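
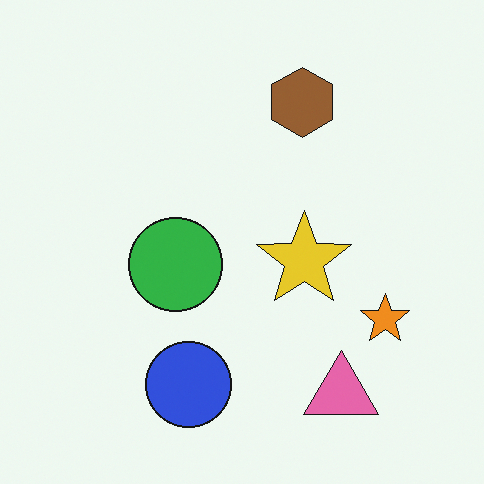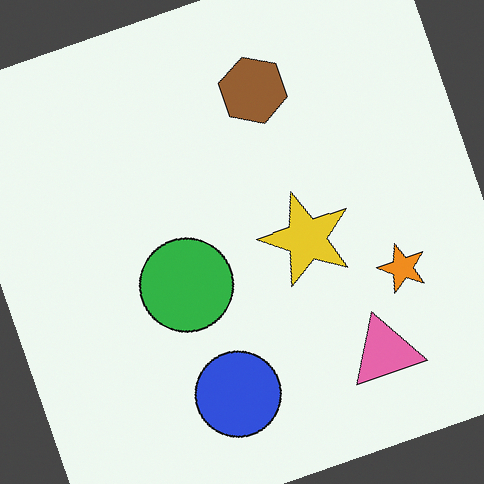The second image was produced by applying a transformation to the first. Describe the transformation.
It was rotated counter-clockwise by a moderate amount.

Every shape is tilted by the same angle and the image corners show triangular fill wedges — a whole-image rotation by a non-right angle.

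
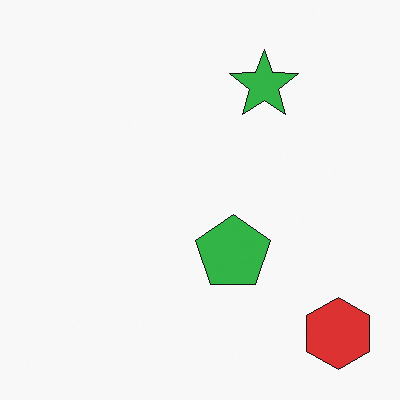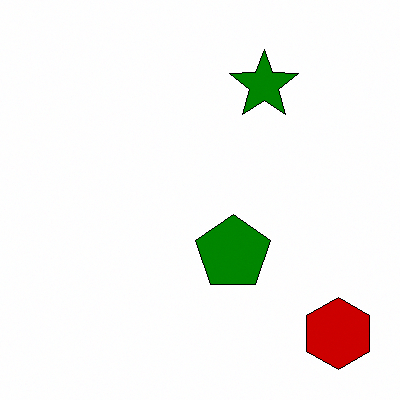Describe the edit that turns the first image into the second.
The second image is the first given much higher contrast.

Tones are pushed away from mid-grey across the whole image — a global contrast change.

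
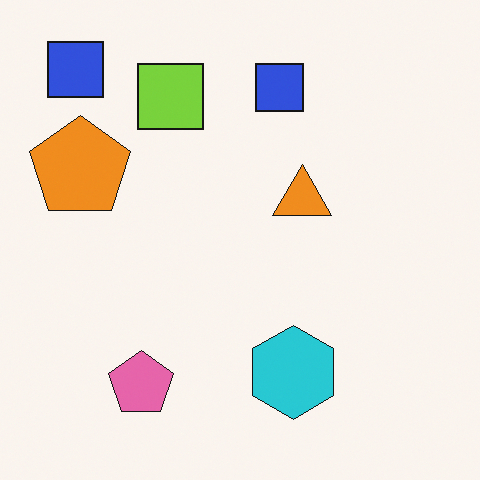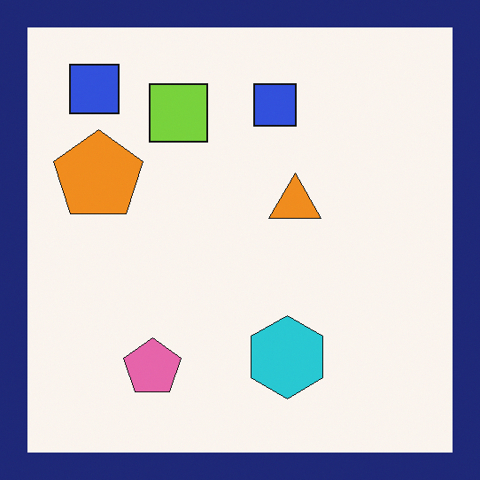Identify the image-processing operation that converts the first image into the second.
It was framed with a navy border.

A solid navy frame runs around the edge of the second image, with the content slightly shrunk inside it.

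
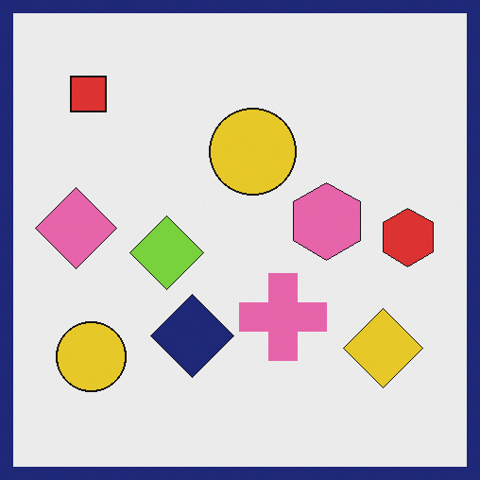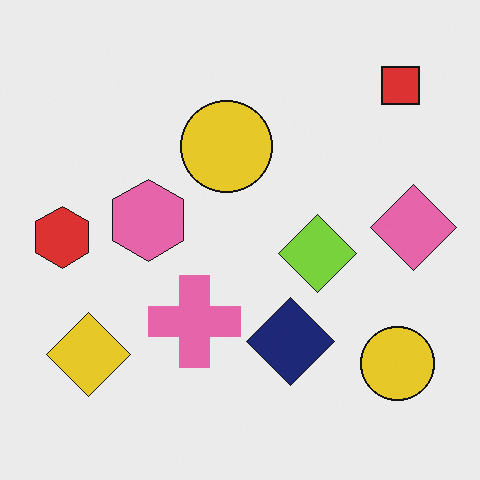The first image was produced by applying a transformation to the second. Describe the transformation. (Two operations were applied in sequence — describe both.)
It was flipped horizontally (left ↔ right), then framed with a navy border.

The red hexagon is in the left of the second image and the right of the first — shapes on opposite sides of the vertical midline have swapped in a mirror flip. A solid navy frame runs around the edge of the first image, with the content slightly shrunk inside it.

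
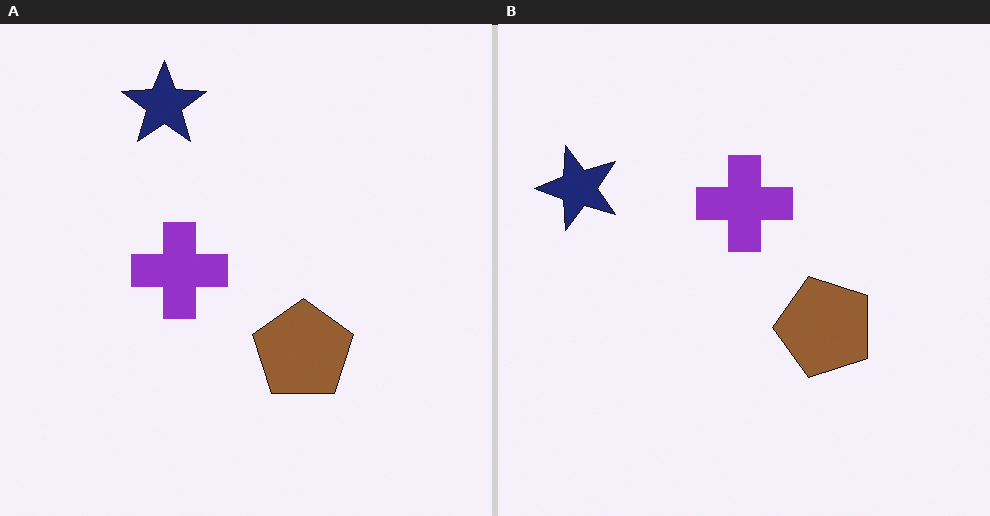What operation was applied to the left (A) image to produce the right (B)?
The right (B) image is the left (A) transposed (reflected across the top-left ↔ bottom-right diagonal).

Shapes have swapped their row and column positions — what was in the top-right is now in the bottom-left — a diagonal reflection.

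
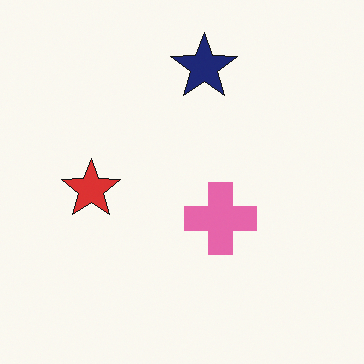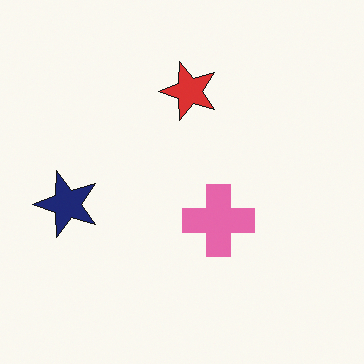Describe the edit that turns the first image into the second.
The image was transposed (reflected across the top-left ↔ bottom-right diagonal).

Shapes have swapped their row and column positions — what was in the top-right is now in the bottom-left — a diagonal reflection.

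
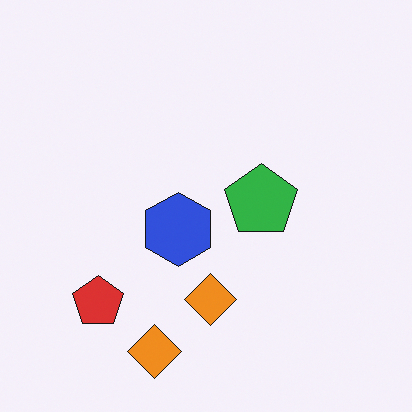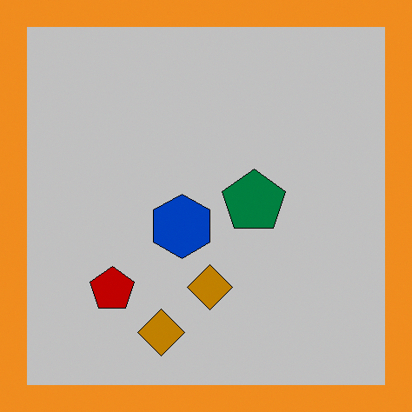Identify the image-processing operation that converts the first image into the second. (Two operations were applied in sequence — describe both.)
The transformation is: aggressively posterized, then framed with a orange border.

Each flat color has snapped to a coarser quantized level — most visibly, the near-white background has dropped to a flat grey. A solid orange frame runs around the edge of the second image, with the content slightly shrunk inside it.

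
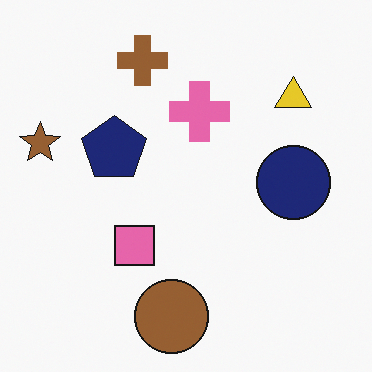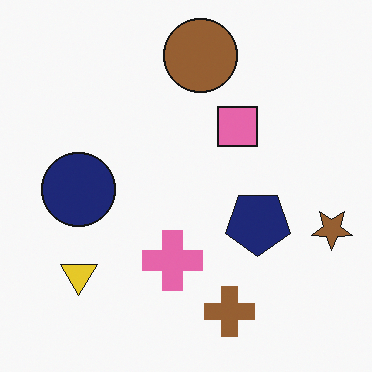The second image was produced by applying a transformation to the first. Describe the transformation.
The image was rotated 180°.

The brown star sits in the left of the first image and the right of the second — consistent with a whole-image 180° rotation.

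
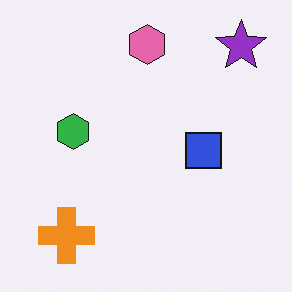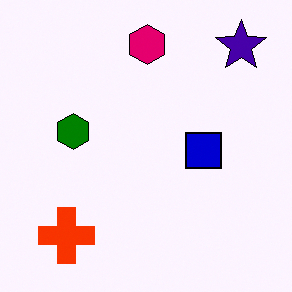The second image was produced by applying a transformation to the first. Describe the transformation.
The image was boosted in contrast.

Tones are pushed away from mid-grey across the whole image — a global contrast change.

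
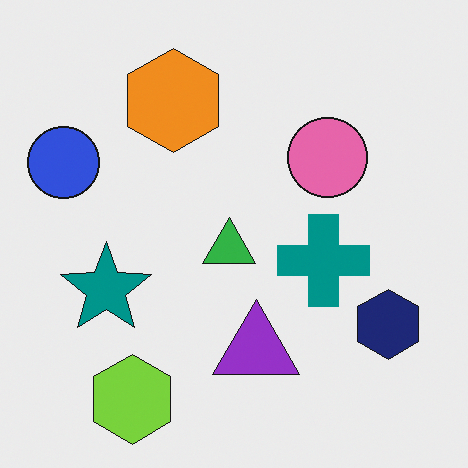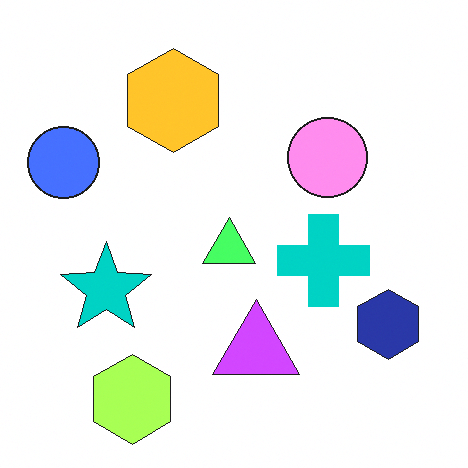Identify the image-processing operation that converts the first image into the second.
Noticeably brightened.

Every pixel — background and shapes alike — is uniformly brightened.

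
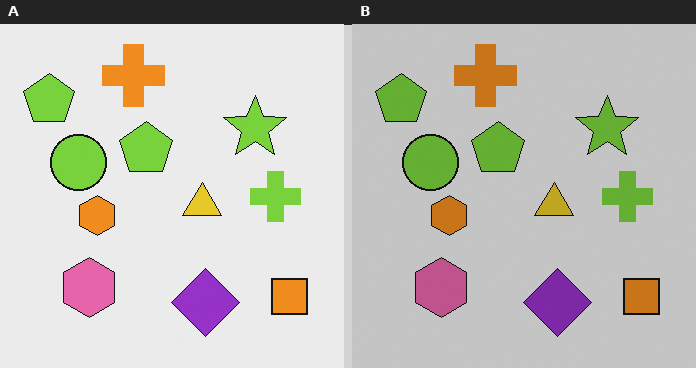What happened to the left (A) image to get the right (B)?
The right (B) image is the left (A) darkened a little.

Every pixel — background and shapes alike — is uniformly darkened.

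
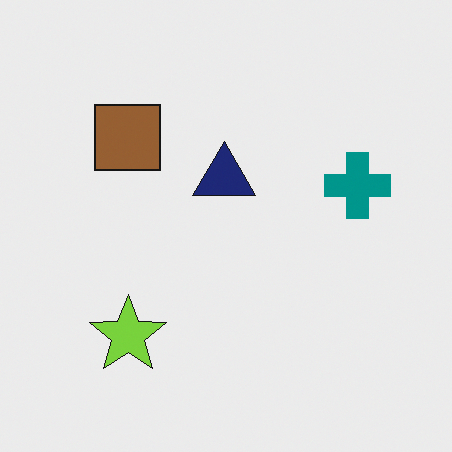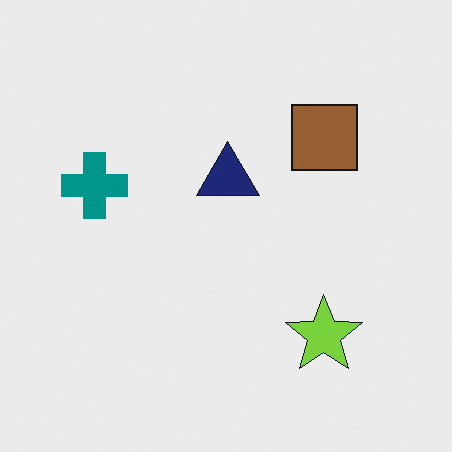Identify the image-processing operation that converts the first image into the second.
Flipped horizontally (left ↔ right).

The teal cross is in the right of the first image and the left of the second — shapes on opposite sides of the vertical midline have swapped in a mirror flip.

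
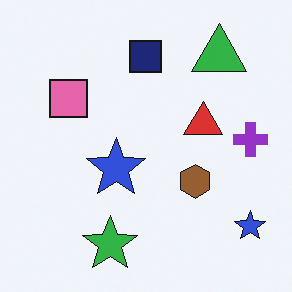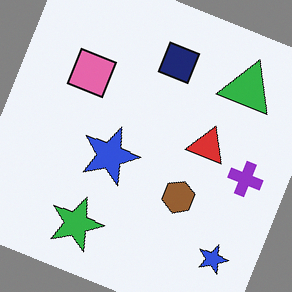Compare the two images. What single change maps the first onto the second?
Rotated clockwise by a moderate amount.

Every shape is tilted by the same angle and the image corners show triangular fill wedges — a whole-image rotation by a non-right angle.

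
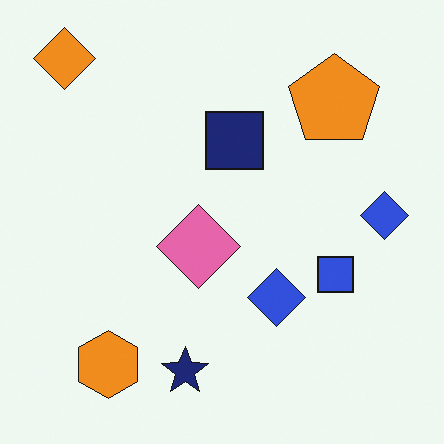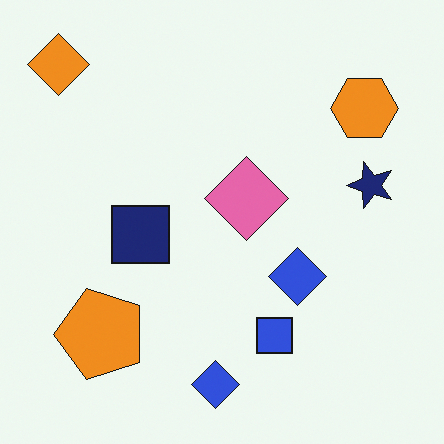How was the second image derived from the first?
It was transposed (reflected across the top-left ↔ bottom-right diagonal).

Shapes have swapped their row and column positions — what was in the top-right is now in the bottom-left — a diagonal reflection.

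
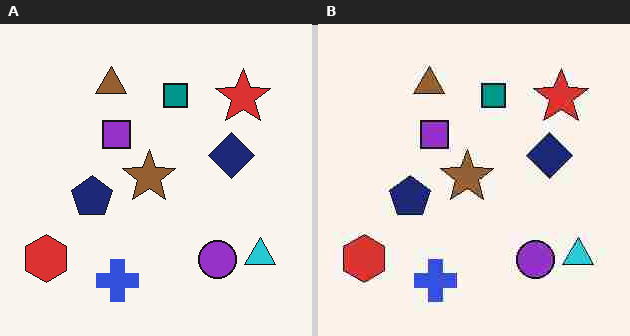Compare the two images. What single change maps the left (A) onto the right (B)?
The transformation is: heavily JPEG-compressed with obvious blocking artifacts.

Blocky 8×8 compression artifacts appear around shape edges and the flat background shows ringing — characteristic JPEG degradation.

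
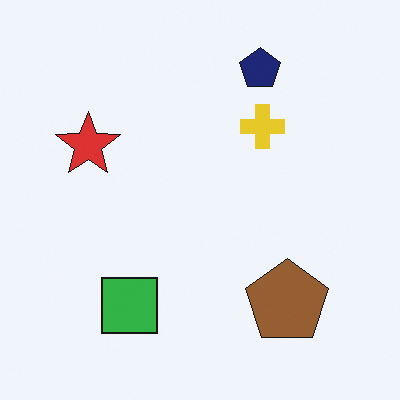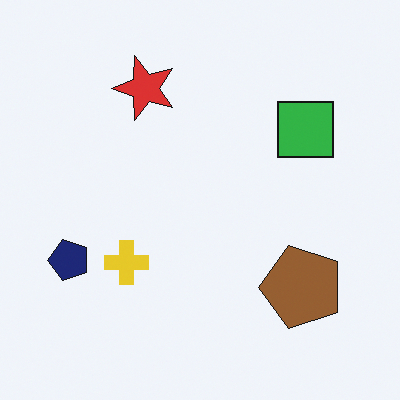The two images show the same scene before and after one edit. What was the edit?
It was transposed (reflected across the top-left ↔ bottom-right diagonal).

Shapes have swapped their row and column positions — what was in the top-right is now in the bottom-left — a diagonal reflection.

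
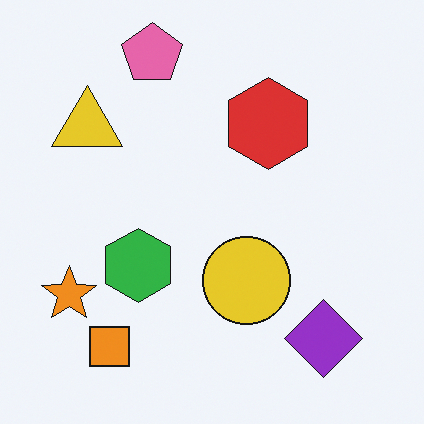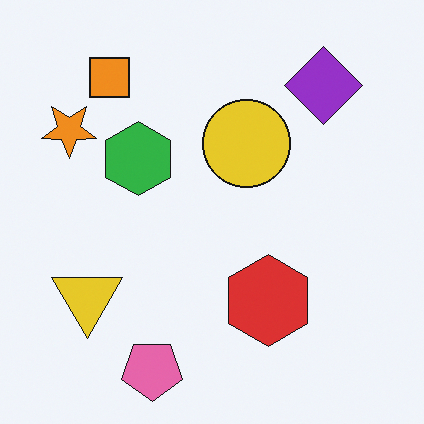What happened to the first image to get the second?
Flipped vertically (top ↔ bottom).

The pink pentagon is in the top of the first image and the bottom of the second — shapes on opposite sides of the horizontal midline have swapped in a mirror flip.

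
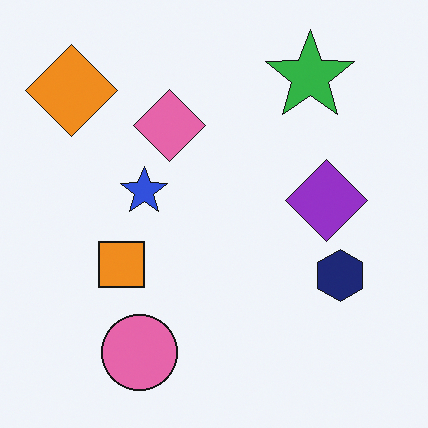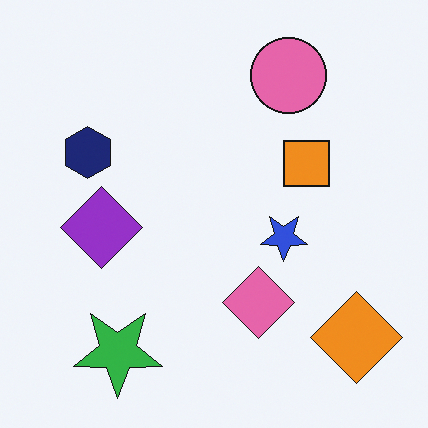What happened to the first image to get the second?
The transformation is: rotated 180°.

The orange diamond sits in the top-left of the first image and the bottom-right of the second — consistent with a whole-image 180° rotation.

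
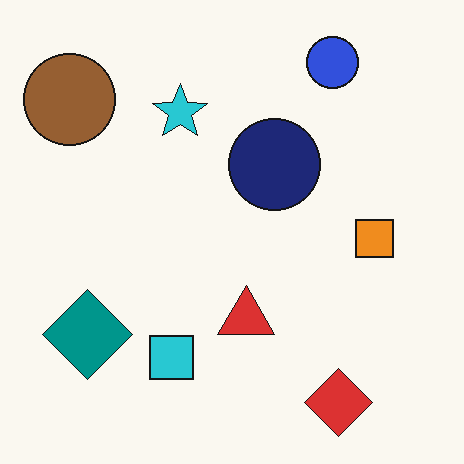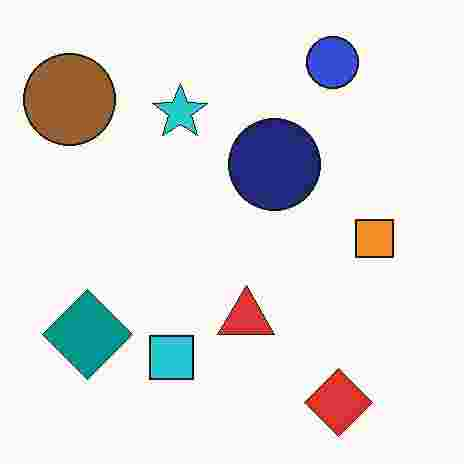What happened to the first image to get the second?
This is the original image degraded with heavy JPEG compression.

Blocky 8×8 compression artifacts appear around shape edges and the flat background shows ringing — characteristic JPEG degradation.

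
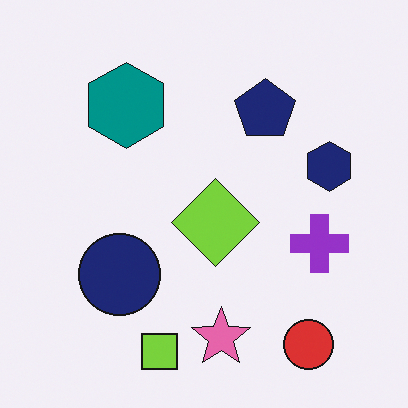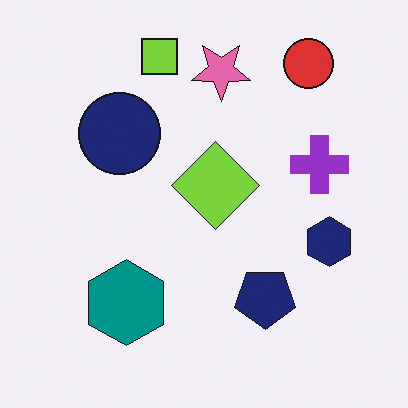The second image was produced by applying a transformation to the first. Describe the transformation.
The image was flipped vertically (top ↔ bottom).

The lime square is in the bottom of the first image and the top of the second — shapes on opposite sides of the horizontal midline have swapped in a mirror flip.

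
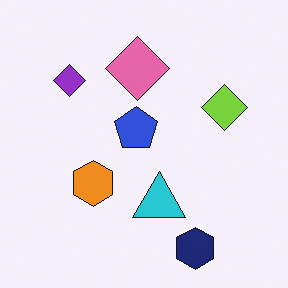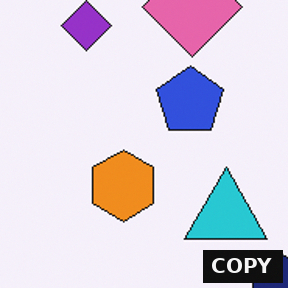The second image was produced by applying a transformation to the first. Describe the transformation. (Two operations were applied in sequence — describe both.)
The second image is the first cropped slightly and scaled back up, then watermarked with the text "COPY" in the lower-right corner.

The visible shapes are larger and the field of view is narrower; shapes near the original edges may be partly or wholly outside the frame — a crop-and-rescale. A dark label reading "COPY" appears in the lower-right corner.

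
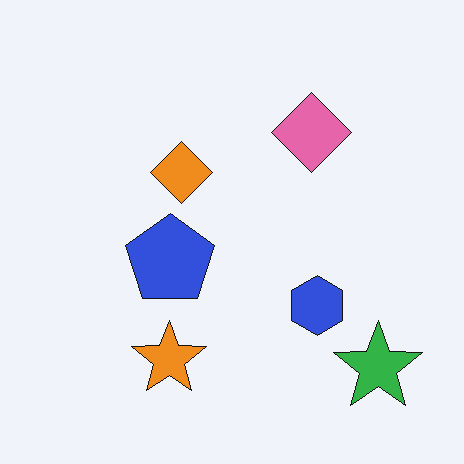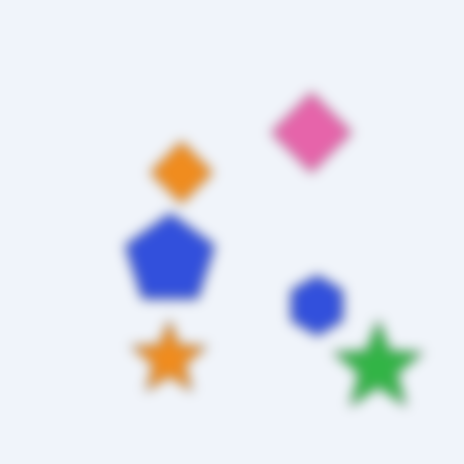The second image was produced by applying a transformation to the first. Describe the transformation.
The second image is the first heavily blurred.

Shape edges and outlines are uniformly softened across the whole image.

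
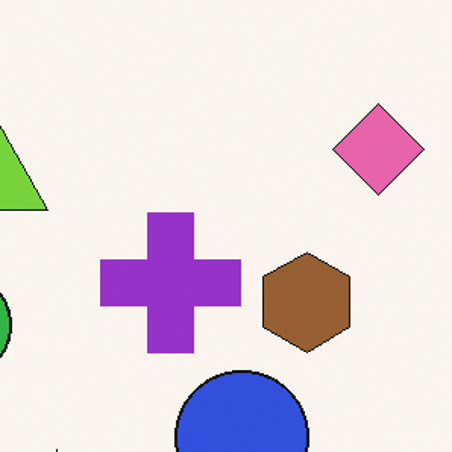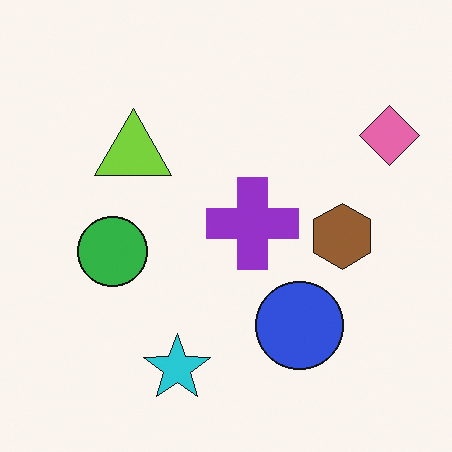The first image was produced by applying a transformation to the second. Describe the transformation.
It was cropped slightly and scaled back up.

The visible shapes are larger and the field of view is narrower; shapes near the original edges may be partly or wholly outside the frame — a crop-and-rescale.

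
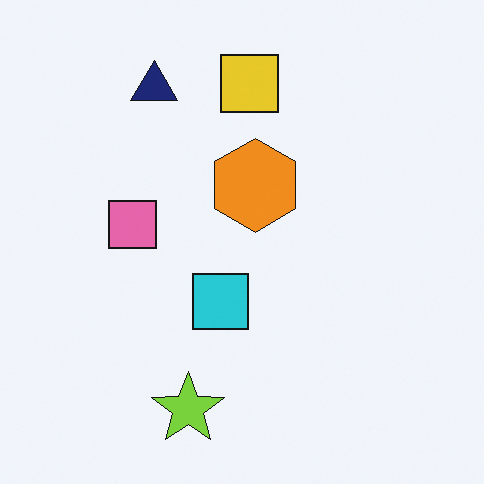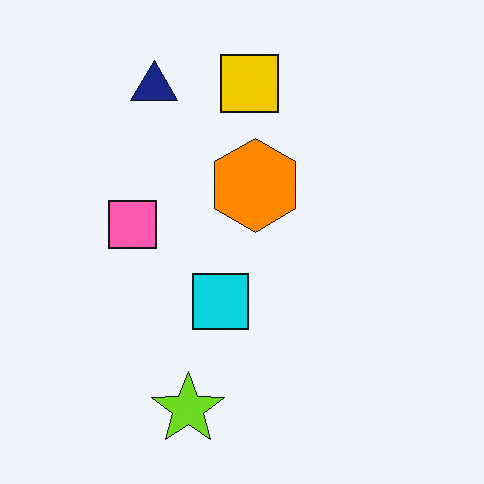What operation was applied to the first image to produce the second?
The transformation is: slightly oversaturated.

All colors are more vivid — a global saturation change.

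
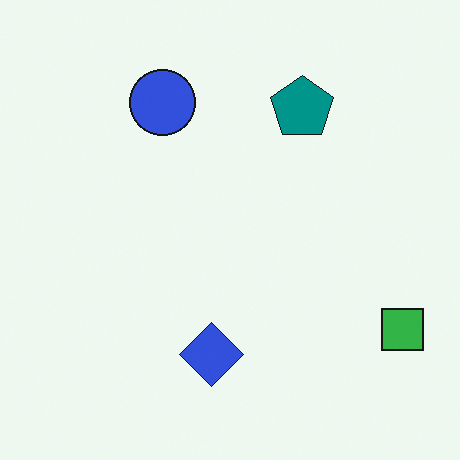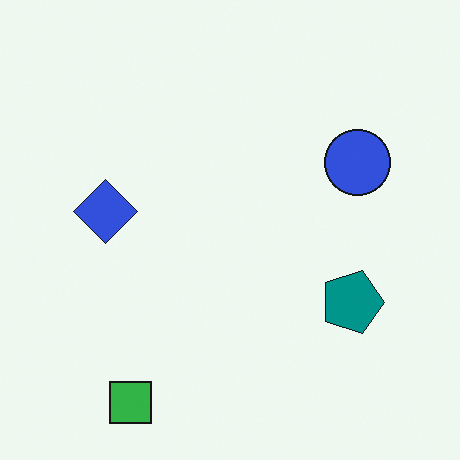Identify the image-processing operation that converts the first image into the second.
The second image is the first rotated 90° clockwise.

The green square sits in the bottom-right of the first image and the bottom-left of the second — consistent with a whole-image 90° clockwise rotation.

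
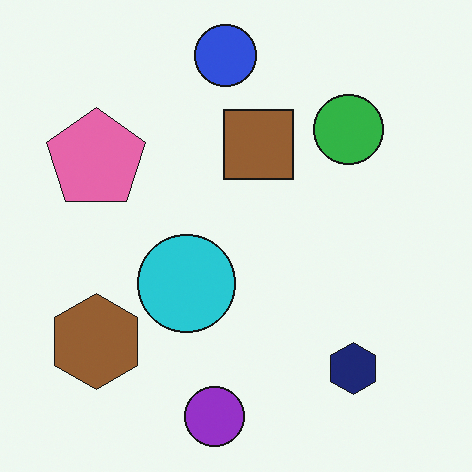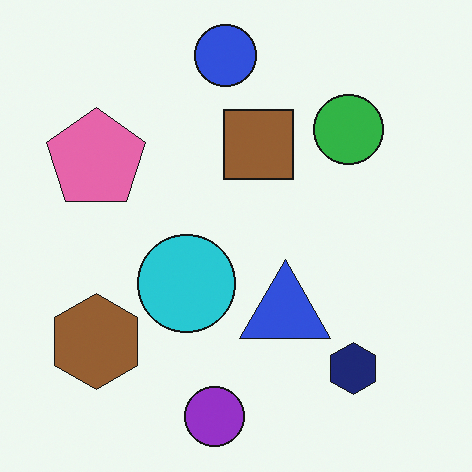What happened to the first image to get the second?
The image was overlaid with an additional blue triangle.

A blue triangle appears in the second image that is absent from the first.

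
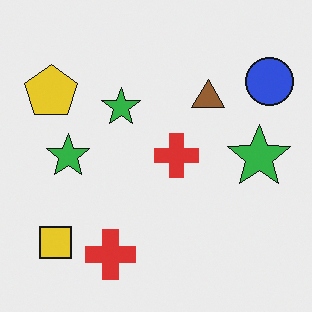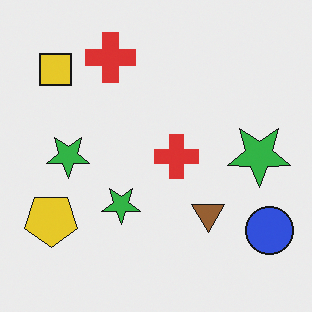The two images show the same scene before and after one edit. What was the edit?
The image was flipped vertically (top ↔ bottom).

The yellow square is in the bottom-left of the first image and the top-left of the second — shapes on opposite sides of the horizontal midline have swapped in a mirror flip.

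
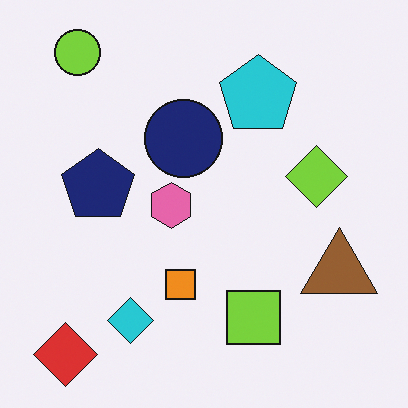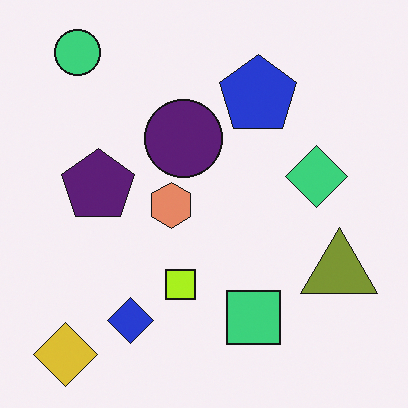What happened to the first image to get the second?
The transformation is: hue-shifted by a small amount.

Every shape's color has rotated by the same amount around the hue wheel — a uniform hue shift.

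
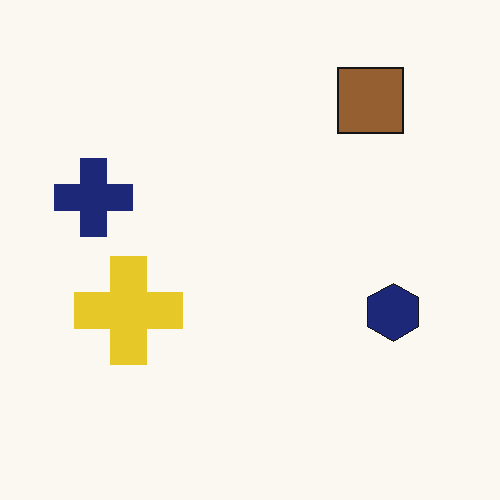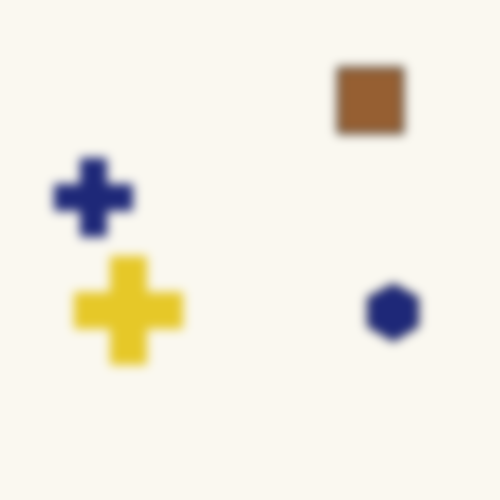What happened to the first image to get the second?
Strongly gaussian-blurred.

Shape edges and outlines are uniformly softened across the whole image.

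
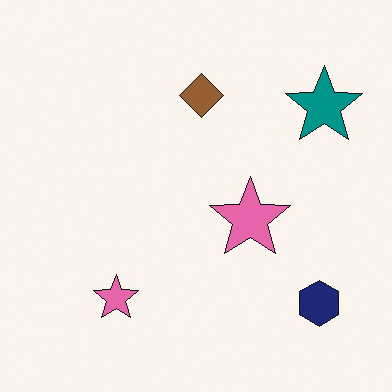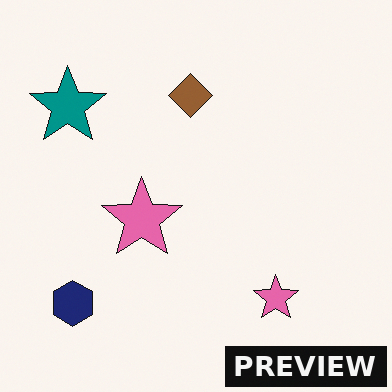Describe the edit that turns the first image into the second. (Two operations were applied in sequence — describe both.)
The transformation is: flipped horizontally (left ↔ right), then watermarked with the text "PREVIEW" in the lower-right corner.

The teal star is in the top-right of the first image and the top-left of the second — shapes on opposite sides of the vertical midline have swapped in a mirror flip. A dark label reading "PREVIEW" appears in the lower-right corner.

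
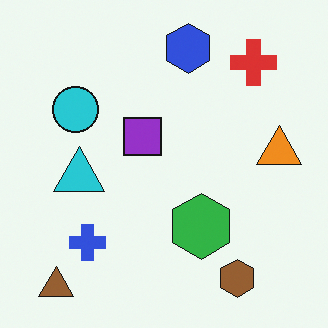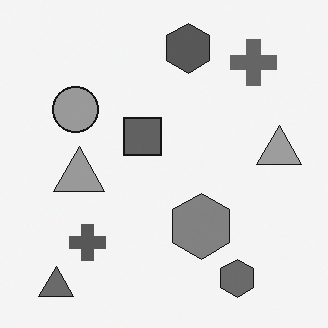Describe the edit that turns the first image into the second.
The transformation is: converted to grayscale.

All color is removed — every shape is now a shade of grey.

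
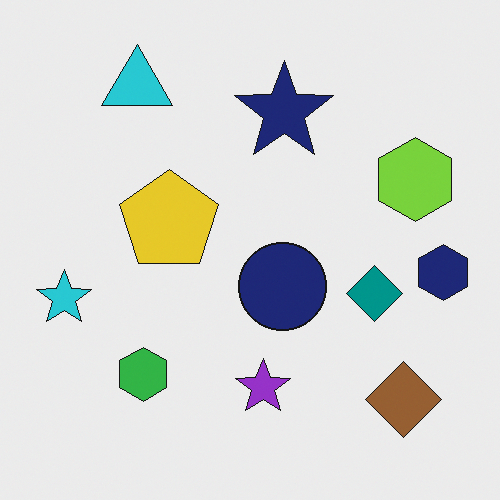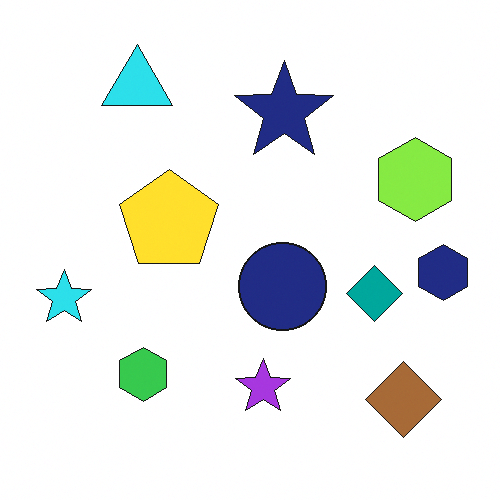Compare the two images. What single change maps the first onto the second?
The image was slightly brightened.

Every pixel — background and shapes alike — is uniformly brightened.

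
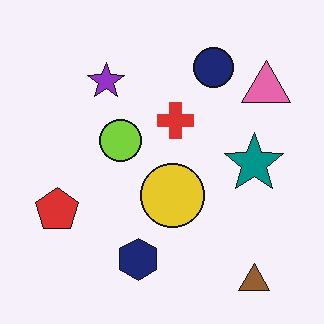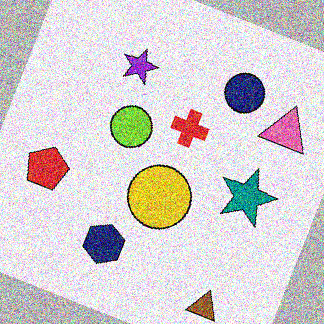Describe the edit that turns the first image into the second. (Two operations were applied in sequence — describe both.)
The second image is the first rotated clockwise by a moderate amount, then degraded with strong gaussian noise.

Every shape is tilted by the same angle and the image corners show triangular fill wedges — a whole-image rotation by a non-right angle. Random speckle covers the whole image, including the flat background.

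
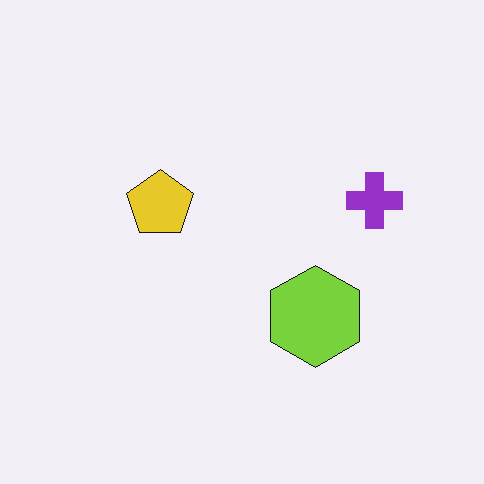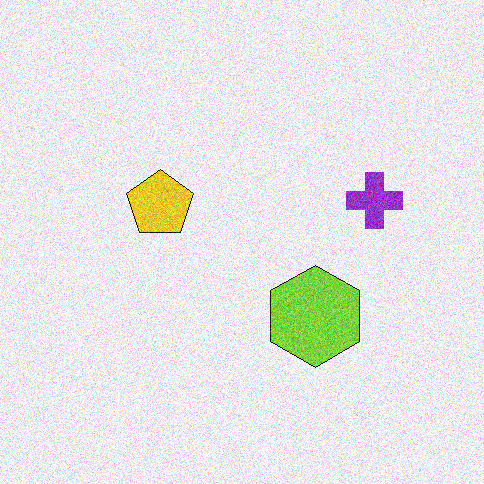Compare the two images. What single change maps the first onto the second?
The image was degraded with moderate additive noise.

Random speckle covers the whole image, including the flat background.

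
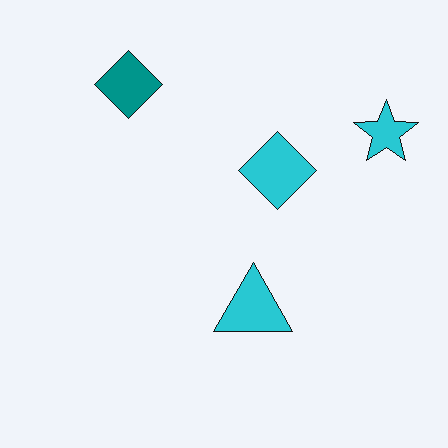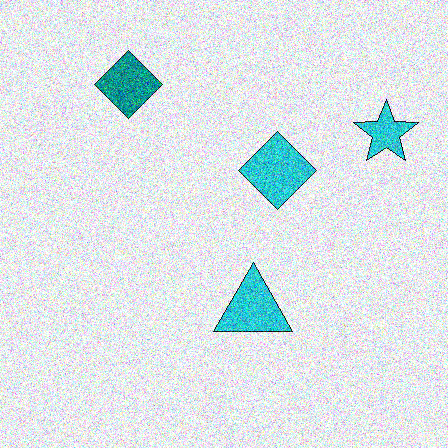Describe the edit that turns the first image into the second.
The second image is the first degraded with strong gaussian noise.

Random speckle covers the whole image, including the flat background.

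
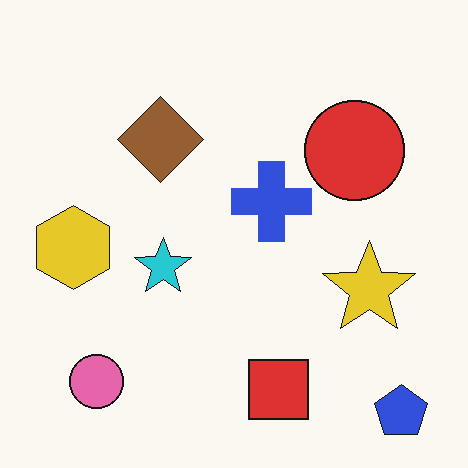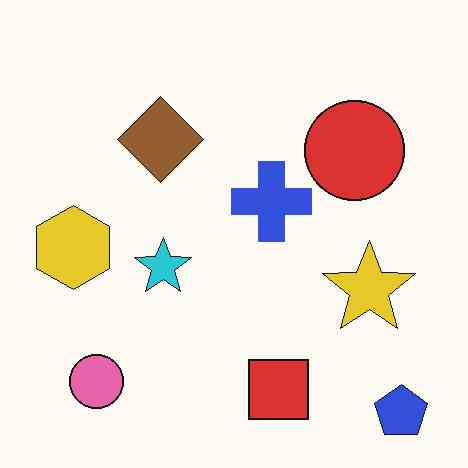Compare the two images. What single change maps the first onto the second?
JPEG-compressed with visible artifacts.

Blocky 8×8 compression artifacts appear around shape edges and the flat background shows ringing — characteristic JPEG degradation.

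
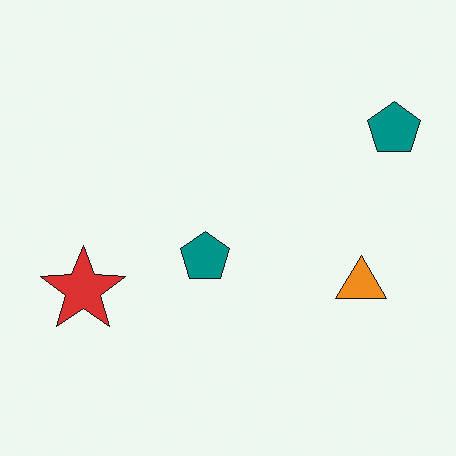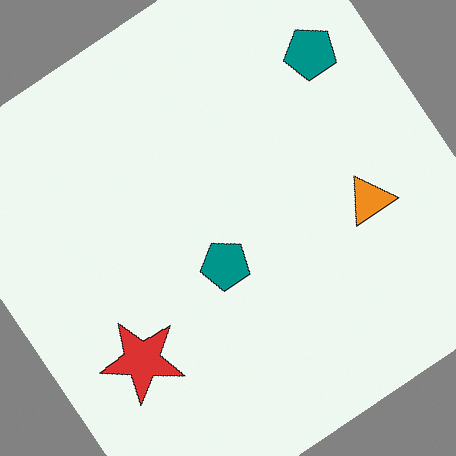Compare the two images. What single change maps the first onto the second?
The second image is the first rotated counter-clockwise by a large amount — several tens of degrees.

Every shape is tilted by the same angle and the image corners show triangular fill wedges — a whole-image rotation by a non-right angle.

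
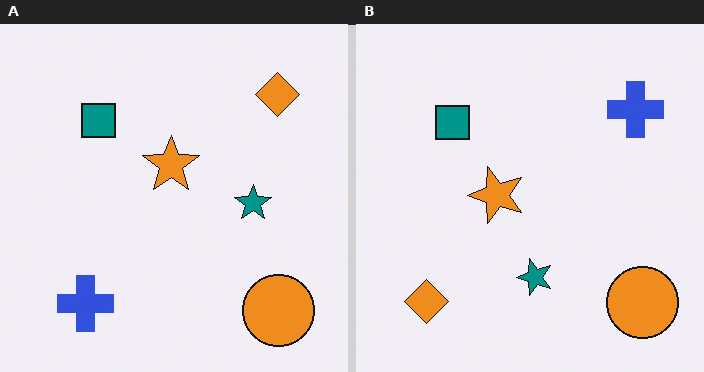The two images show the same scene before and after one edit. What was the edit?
Transposed (reflected across the top-left ↔ bottom-right diagonal).

Shapes have swapped their row and column positions — what was in the top-right is now in the bottom-left — a diagonal reflection.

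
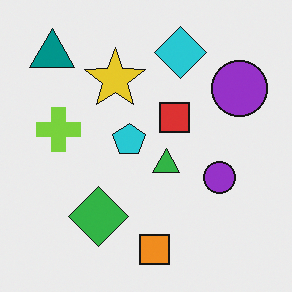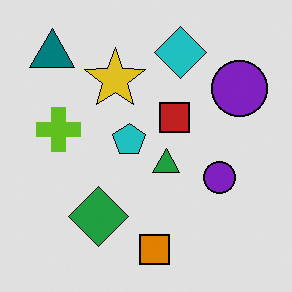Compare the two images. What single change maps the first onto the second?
The second image is the first moderately posterized.

Each flat color has snapped to a coarser quantized level — most visibly, the near-white background has dropped to a flat grey.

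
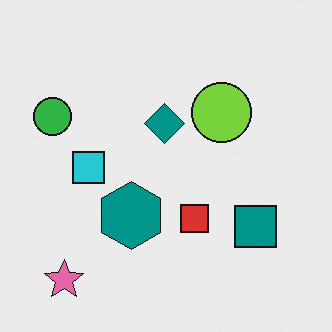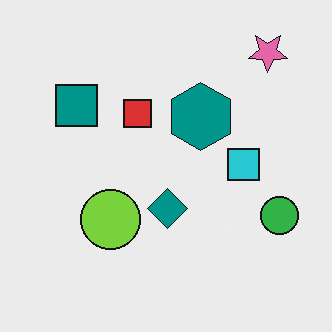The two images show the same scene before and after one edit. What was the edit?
The transformation is: rotated 180°.

The pink star sits in the bottom-left of the first image and the top-right of the second — consistent with a whole-image 180° rotation.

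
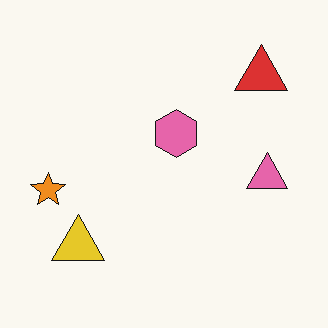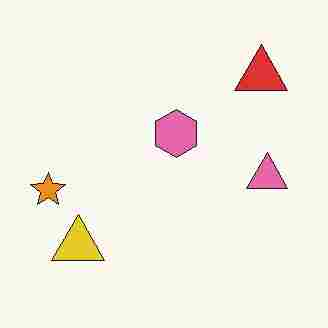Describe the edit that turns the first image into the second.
This is the original image heavily JPEG-compressed with obvious blocking artifacts.

Blocky 8×8 compression artifacts appear around shape edges and the flat background shows ringing — characteristic JPEG degradation.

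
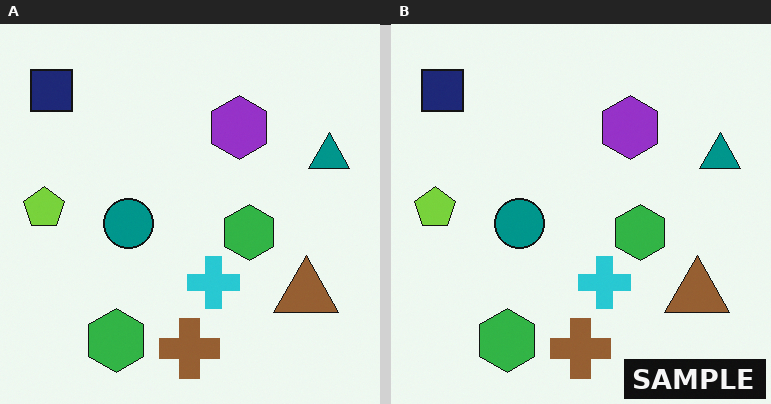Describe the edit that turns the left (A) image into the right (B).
This is the original image watermarked with the text "SAMPLE" in the lower-right corner.

A dark label reading "SAMPLE" appears in the lower-right corner.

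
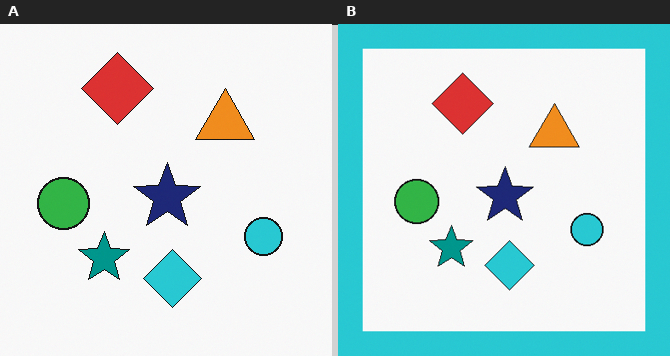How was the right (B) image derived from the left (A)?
Framed with a cyan border.

A solid cyan frame runs around the edge of the right (B) image, with the content slightly shrunk inside it.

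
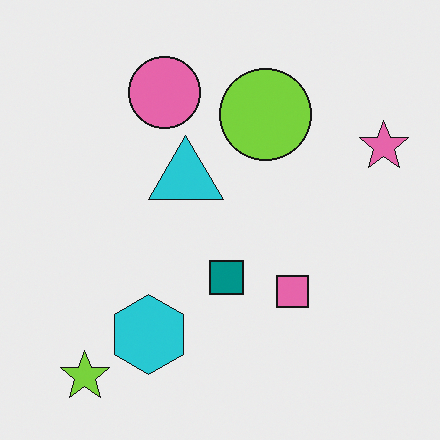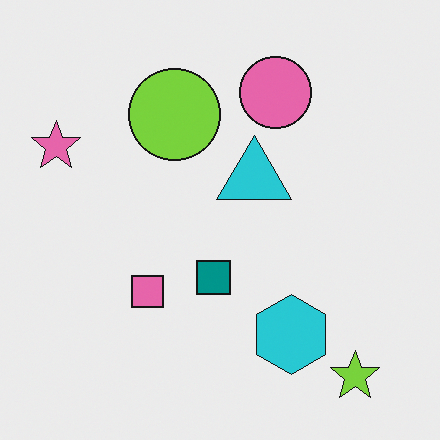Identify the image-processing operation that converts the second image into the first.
The transformation is: flipped horizontally (left ↔ right).

The pink star is in the top-left of the second image and the top-right of the first — shapes on opposite sides of the vertical midline have swapped in a mirror flip.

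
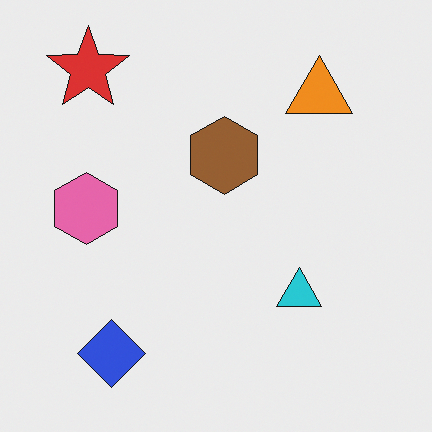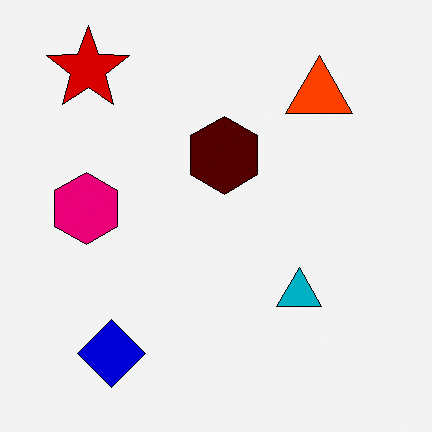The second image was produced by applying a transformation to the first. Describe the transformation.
The transformation is: given much higher contrast.

Tones are pushed away from mid-grey across the whole image — a global contrast change.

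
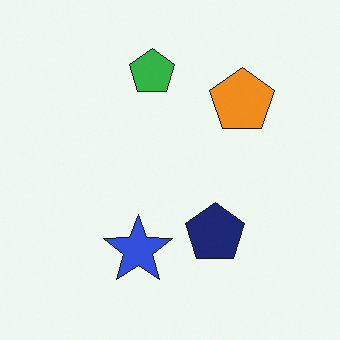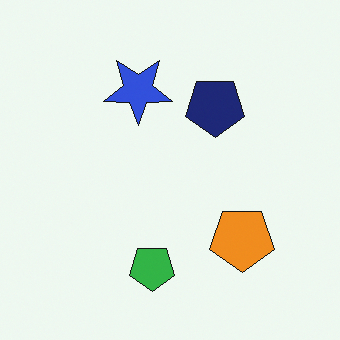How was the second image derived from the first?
The transformation is: flipped vertically (top ↔ bottom).

The green pentagon is in the top of the first image and the bottom of the second — shapes on opposite sides of the horizontal midline have swapped in a mirror flip.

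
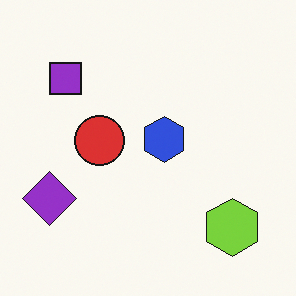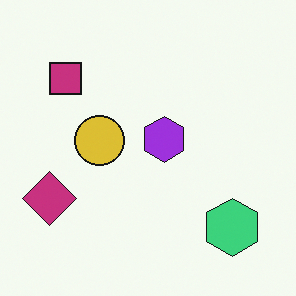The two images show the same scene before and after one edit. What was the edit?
It was hue-shifted slightly.

Every shape's color has rotated by the same amount around the hue wheel — a uniform hue shift.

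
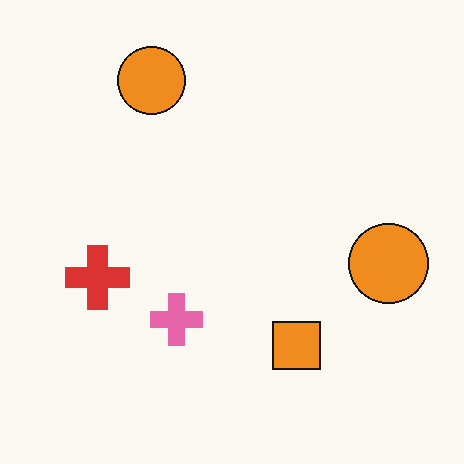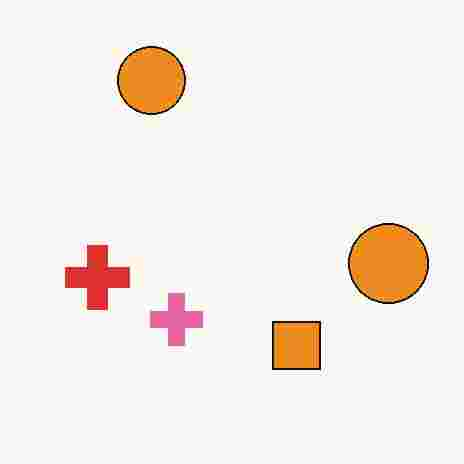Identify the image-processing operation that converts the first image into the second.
This is the original image heavily JPEG-compressed with obvious blocking artifacts.

Blocky 8×8 compression artifacts appear around shape edges and the flat background shows ringing — characteristic JPEG degradation.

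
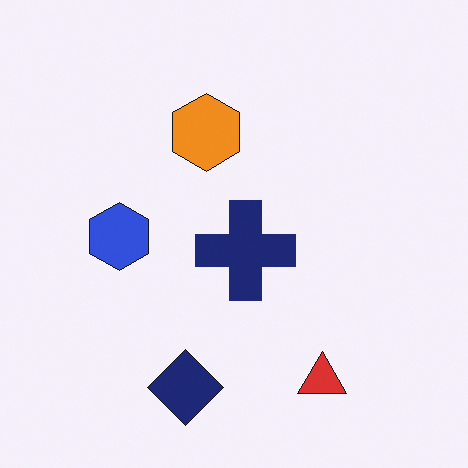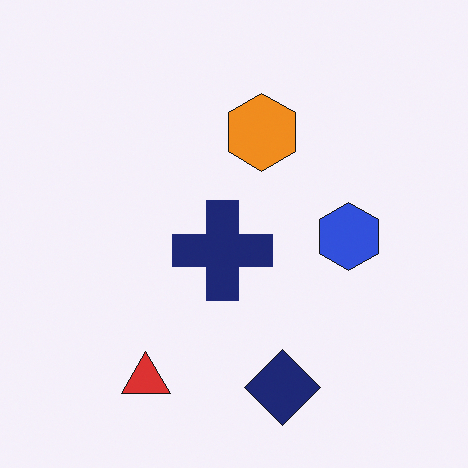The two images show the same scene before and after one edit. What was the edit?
The second image is the first flipped horizontally (left ↔ right).

The blue hexagon is in the left of the first image and the right of the second — shapes on opposite sides of the vertical midline have swapped in a mirror flip.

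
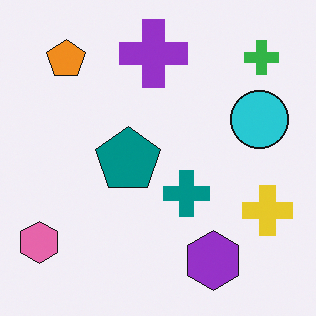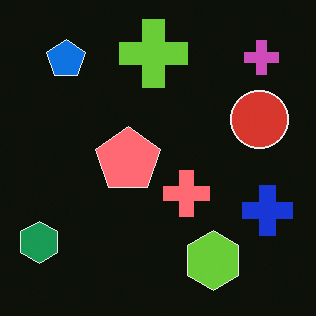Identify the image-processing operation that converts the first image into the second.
It was color-inverted (negative).

The light background has become dark and every shape's color is its complement — a photographic negative.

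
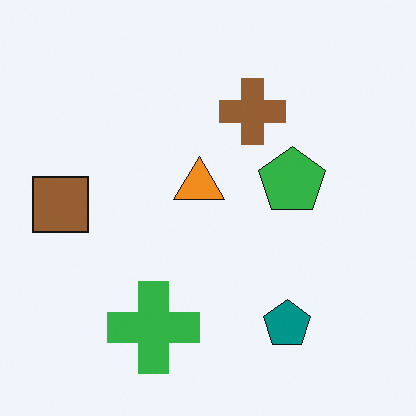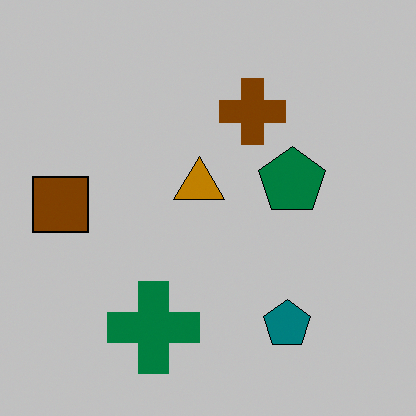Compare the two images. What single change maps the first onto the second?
Aggressively posterized.

Each flat color has snapped to a coarser quantized level — most visibly, the near-white background has dropped to a flat grey.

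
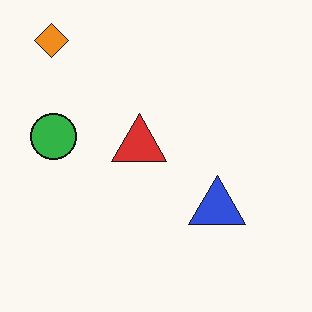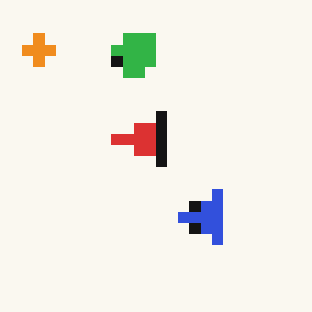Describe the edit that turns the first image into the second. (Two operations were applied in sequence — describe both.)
This is the original image heavily pixelated into large blocks, then transposed (reflected across the top-left ↔ bottom-right diagonal).

Shapes are reduced to large square blocks; fine edges and outlines are lost — a downscale-then-upscale (mosaic) effect. Shapes have swapped their row and column positions — what was in the top-right is now in the bottom-left — a diagonal reflection.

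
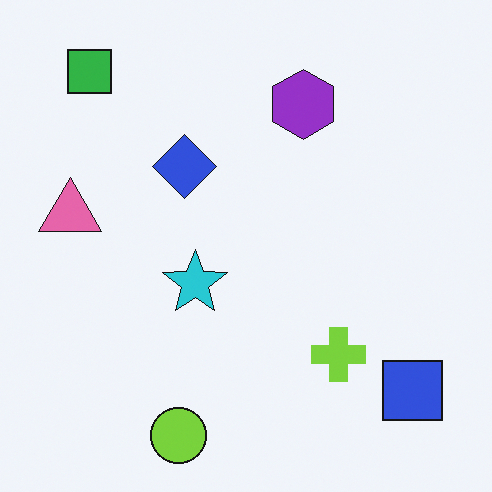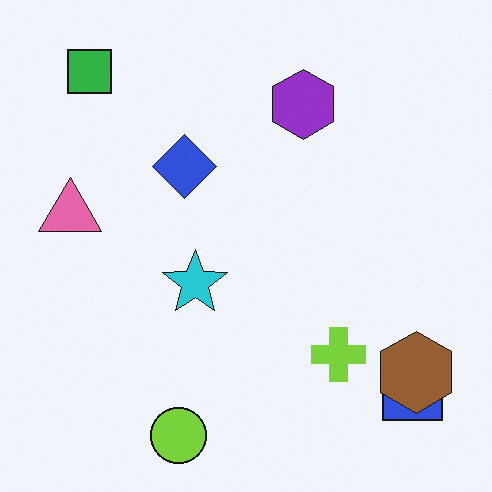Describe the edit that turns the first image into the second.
This is the original image overlaid with an additional brown hexagon.

A brown hexagon appears in the second image that is absent from the first.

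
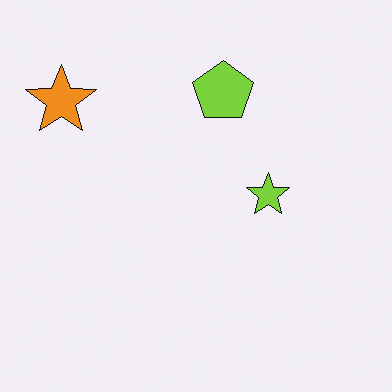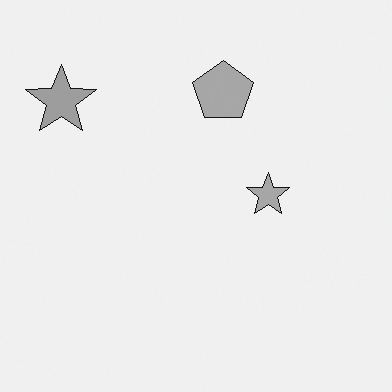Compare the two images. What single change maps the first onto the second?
The image was converted to grayscale.

All color is removed — every shape is now a shade of grey.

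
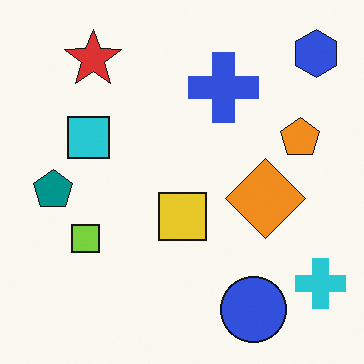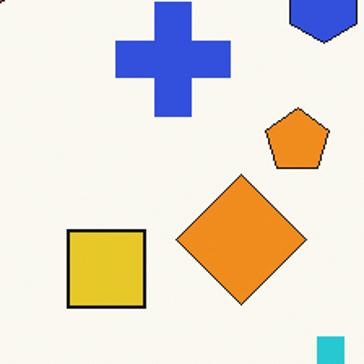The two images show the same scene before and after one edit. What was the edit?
This is the original image cropped tightly and scaled back up.

The visible shapes are larger and the field of view is narrower; shapes near the original edges may be partly or wholly outside the frame — a crop-and-rescale.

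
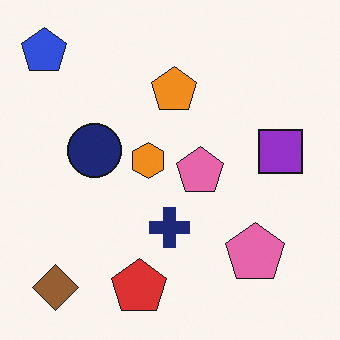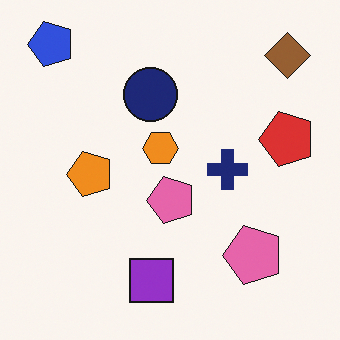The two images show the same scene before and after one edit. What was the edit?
The second image is the first transposed (reflected across the top-left ↔ bottom-right diagonal).

Shapes have swapped their row and column positions — what was in the top-right is now in the bottom-left — a diagonal reflection.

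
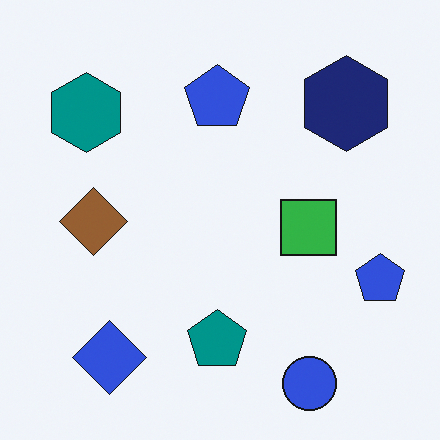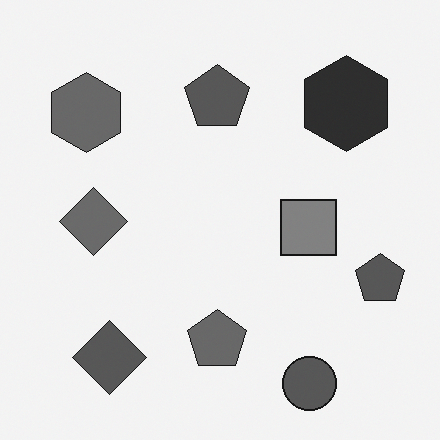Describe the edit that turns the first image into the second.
The second image is the first converted to grayscale.

All color is removed — every shape is now a shade of grey.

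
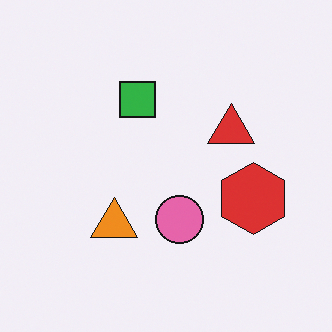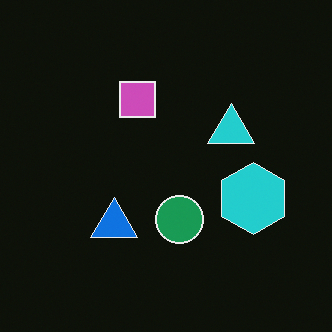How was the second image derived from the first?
The image was color-inverted (negative).

The light background has become dark and every shape's color is its complement — a photographic negative.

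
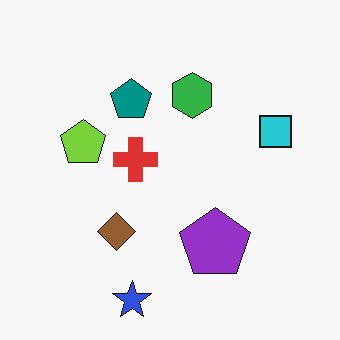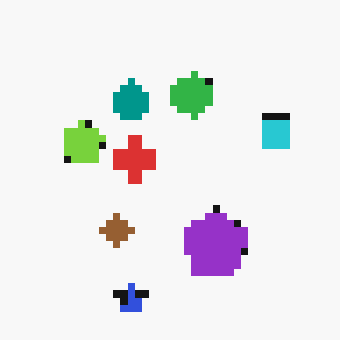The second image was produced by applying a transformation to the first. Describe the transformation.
The transformation is: moderately pixelated.

Shapes are reduced to large square blocks; fine edges and outlines are lost — a downscale-then-upscale (mosaic) effect.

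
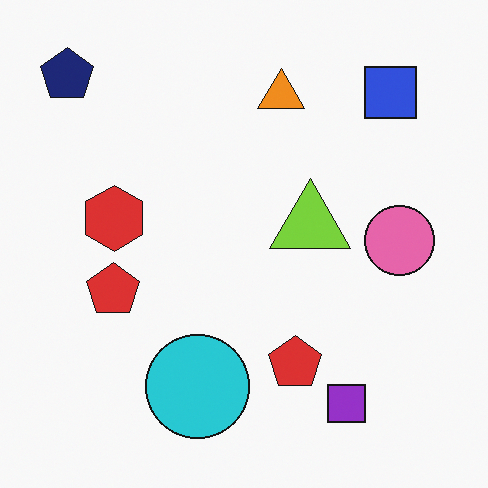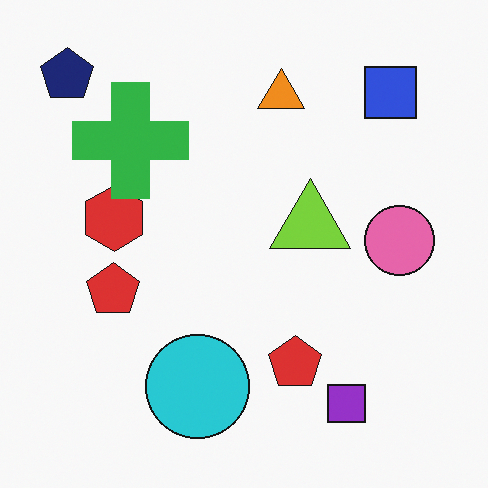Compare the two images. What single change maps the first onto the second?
It was overlaid with an additional green cross.

A green cross appears in the second image that is absent from the first.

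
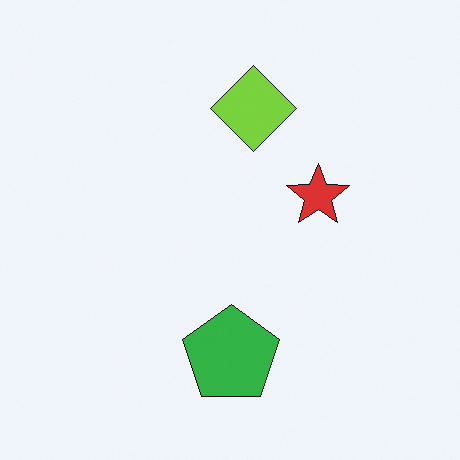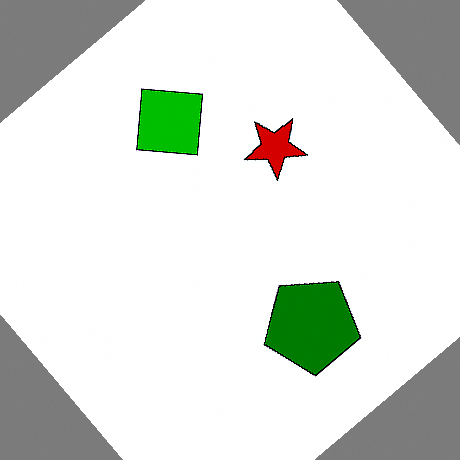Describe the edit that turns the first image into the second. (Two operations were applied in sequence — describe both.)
The second image is the first rotated counter-clockwise by a large amount — several tens of degrees, then given much higher contrast.

Every shape is tilted by the same angle and the image corners show triangular fill wedges — a whole-image rotation by a non-right angle. Tones are pushed away from mid-grey across the whole image — a global contrast change.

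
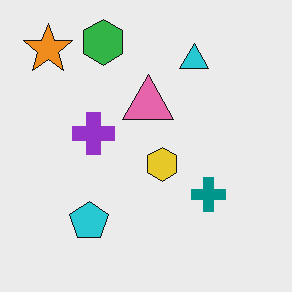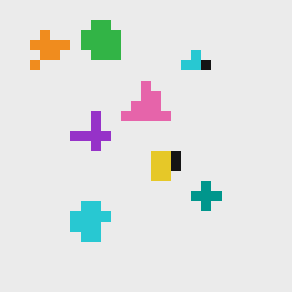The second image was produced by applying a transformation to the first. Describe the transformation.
This is the original image heavily pixelated into large blocks.

Shapes are reduced to large square blocks; fine edges and outlines are lost — a downscale-then-upscale (mosaic) effect.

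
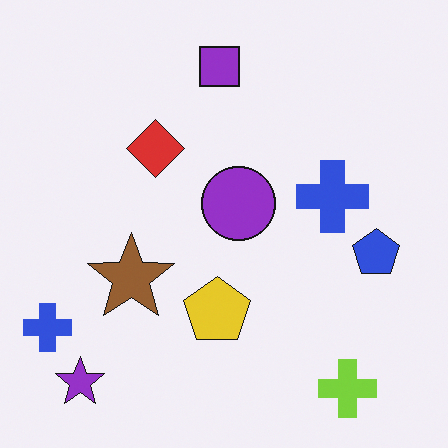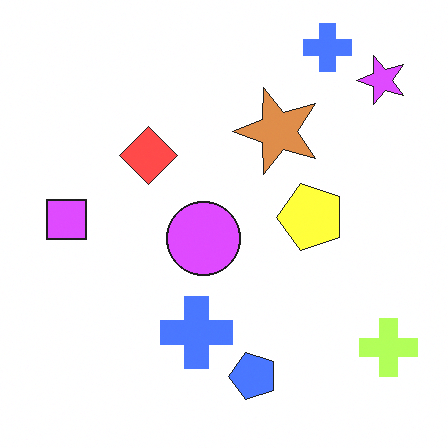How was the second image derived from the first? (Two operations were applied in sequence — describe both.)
The image was substantially brightened, then transposed (reflected across the top-left ↔ bottom-right diagonal).

Every pixel — background and shapes alike — is uniformly brightened. Shapes have swapped their row and column positions — what was in the top-right is now in the bottom-left — a diagonal reflection.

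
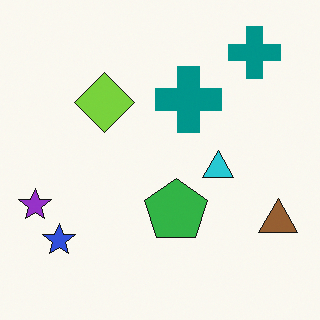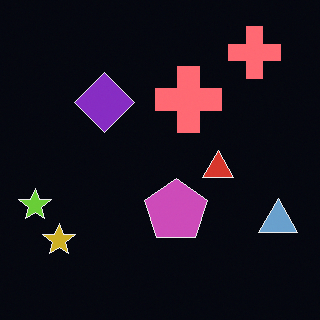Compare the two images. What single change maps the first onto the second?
The image was color-inverted (negative).

The light background has become dark and every shape's color is its complement — a photographic negative.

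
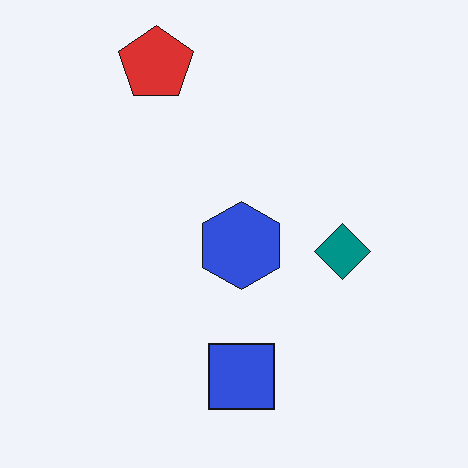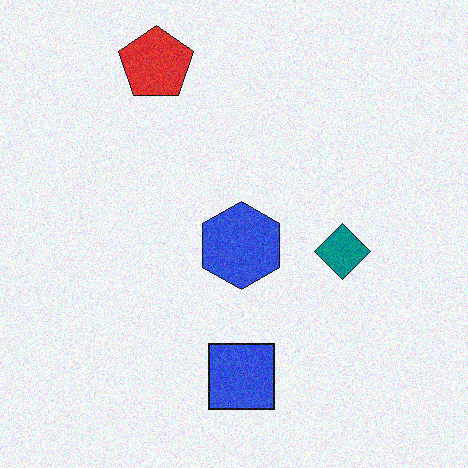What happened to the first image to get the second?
Degraded with moderate additive noise.

Random speckle covers the whole image, including the flat background.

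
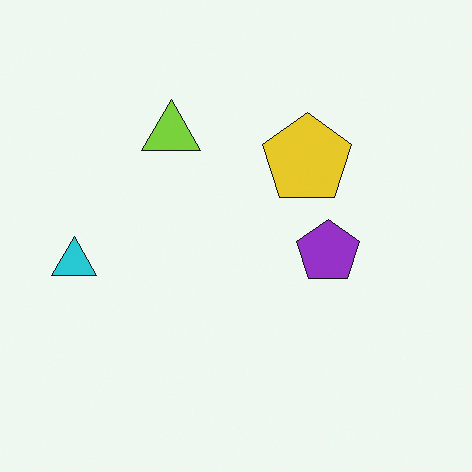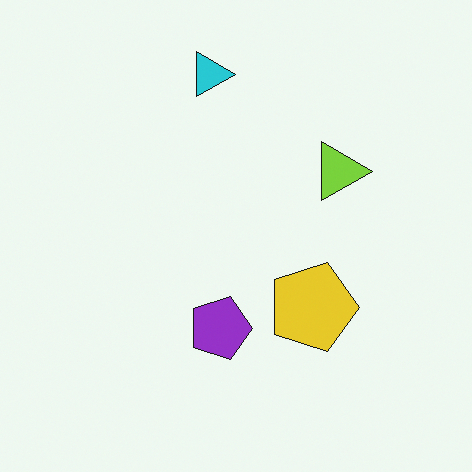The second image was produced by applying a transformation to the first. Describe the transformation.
The second image is the first rotated 90° clockwise.

The cyan triangle sits in the left of the first image and the top of the second — consistent with a whole-image 90° clockwise rotation.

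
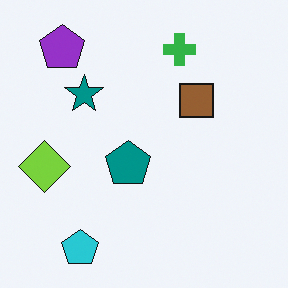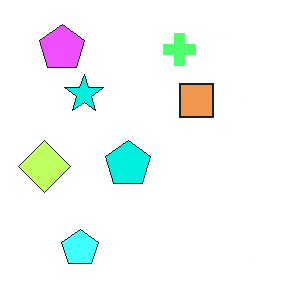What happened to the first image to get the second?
The image was brightened a lot.

Every pixel — background and shapes alike — is uniformly brightened.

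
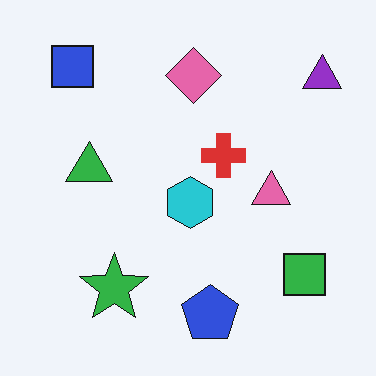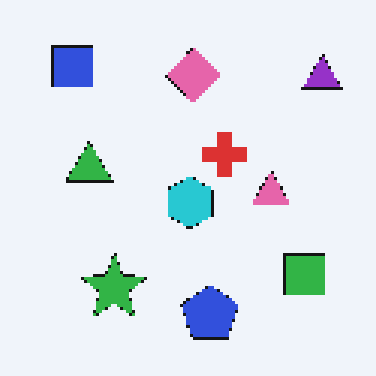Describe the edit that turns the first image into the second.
This is the original image lightly pixelated (a mild mosaic effect).

Shapes are reduced to large square blocks; fine edges and outlines are lost — a downscale-then-upscale (mosaic) effect.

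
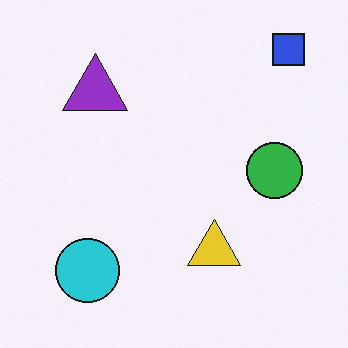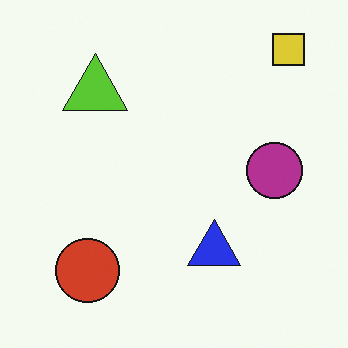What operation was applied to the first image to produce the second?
The transformation is: hue-shifted by a large amount.

Every shape's color has rotated by the same amount around the hue wheel — a uniform hue shift.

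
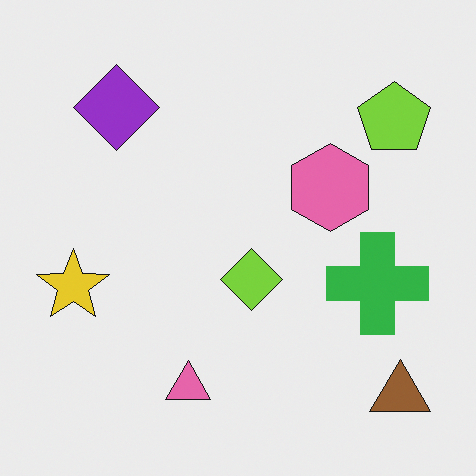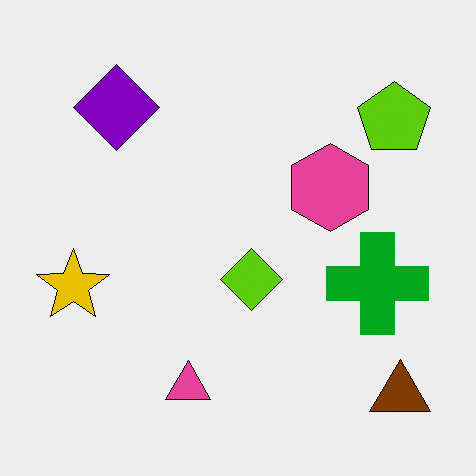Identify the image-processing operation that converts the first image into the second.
The transformation is: given slightly increased contrast.

Tones are pushed away from mid-grey across the whole image — a global contrast change.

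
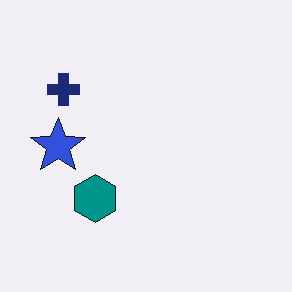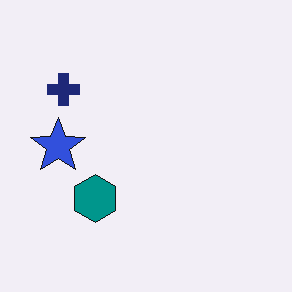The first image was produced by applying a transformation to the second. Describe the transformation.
The image was given moderate JPEG compression.

Blocky 8×8 compression artifacts appear around shape edges and the flat background shows ringing — characteristic JPEG degradation.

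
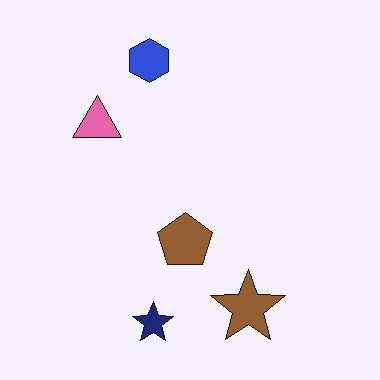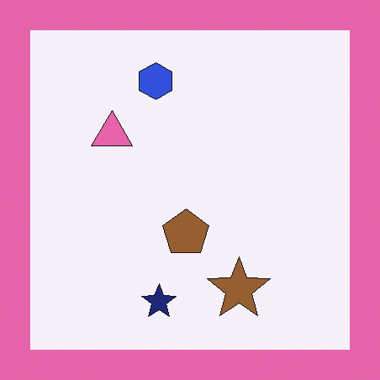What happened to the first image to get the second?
The second image is the first framed with a pink border.

A solid pink frame runs around the edge of the second image, with the content slightly shrunk inside it.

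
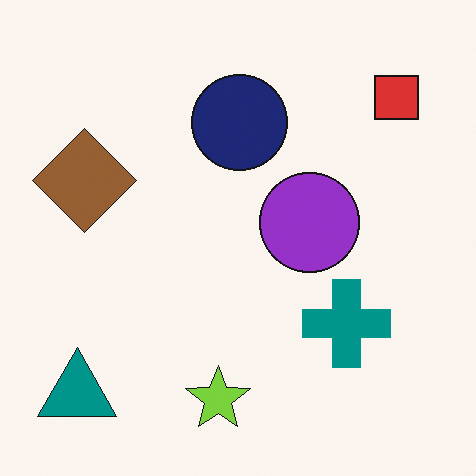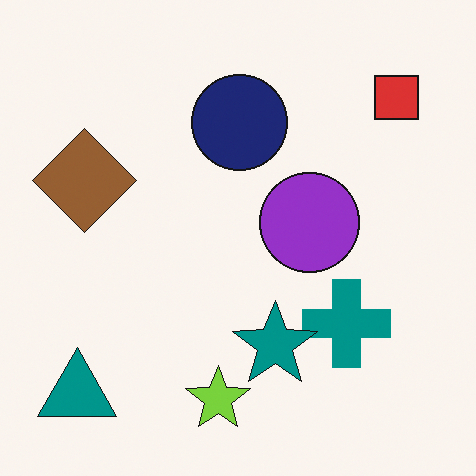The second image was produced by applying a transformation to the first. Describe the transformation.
This is the original image overlaid with an additional teal star.

A teal star appears in the second image that is absent from the first.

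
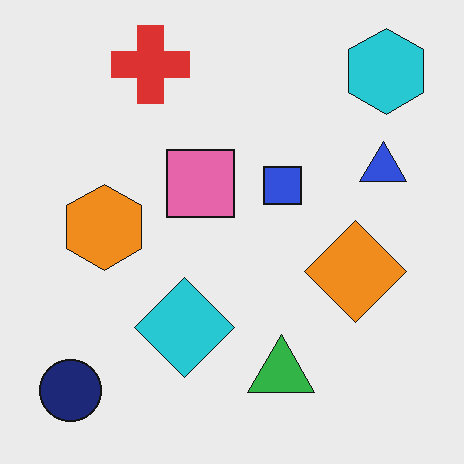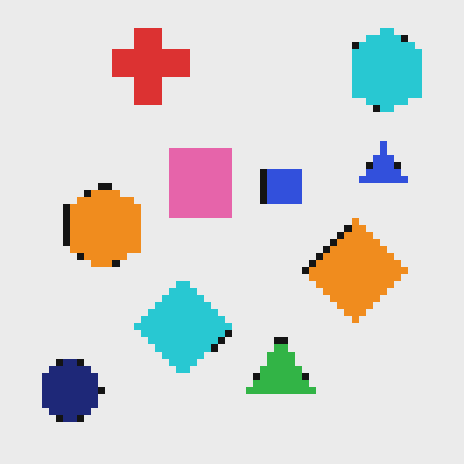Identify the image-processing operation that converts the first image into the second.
Moderately pixelated.

Shapes are reduced to large square blocks; fine edges and outlines are lost — a downscale-then-upscale (mosaic) effect.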